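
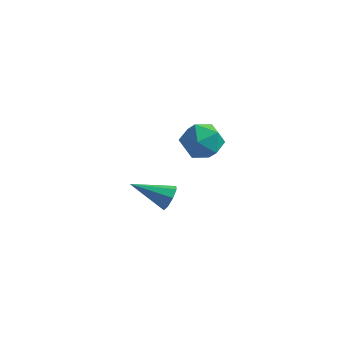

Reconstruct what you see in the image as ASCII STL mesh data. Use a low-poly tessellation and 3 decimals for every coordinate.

solid 
facet normal 0.860 0.298 -0.414
outer loop
vertex 0.648 3.229 -3.276
vertex 0.251 3.737 -3.734
vertex 0.584 3.772 -3.018
endloop
endfacet
facet normal 0.202 -0.401 0.894
outer loop
vertex 0.648 3.229 -3.276
vertex 0.584 3.772 -3.018
vertex -1.631 3.083 -2.826
endloop
endfacet
facet normal 0.860 0.298 -0.415
outer loop
vertex 0.584 3.772 -3.018
vertex 0.251 3.737 -3.734
vertex 0.325 4.295 -3.18
endloop
endfacet
facet normal -0.008 0.292 0.956
outer loop
vertex 0.584 3.772 -3.018
vertex 0.325 4.295 -3.18
vertex -1.631 3.083 -2.826
endloop
endfacet
facet normal 0.860 0.298 -0.415
outer loop
vertex 0.325 4.295 -3.18
vertex 0.251 3.737 -3.734
vertex 0.023 4.49 -3.666
endloop
endfacet
facet normal -0.373 0.758 0.536
outer loop
vertex 0.325 4.295 -3.18
vertex 0.023 4.49 -3.666
vertex -1.631 3.083 -2.826
endloop
endfacet
facet normal 0.860 0.298 -0.414
outer loop
vertex 0.023 4.49 -3.666
vertex 0.251 3.737 -3.734
vertex -0.145 4.244 -4.192
endloop
endfacet
facet normal -0.678 0.725 -0.122
outer loop
vertex 0.023 4.49 -3.666
vertex -0.145 4.244 -4.192
vertex -1.631 3.083 -2.826
endloop
endfacet
facet normal 0.860 0.298 -0.414
outer loop
vertex -0.145 4.244 -4.192
vertex 0.251 3.737 -3.734
vertex -0.081 3.701 -4.45
endloop
endfacet
facet normal -0.746 0.212 -0.631
outer loop
vertex -0.145 4.244 -4.192
vertex -0.081 3.701 -4.45
vertex -1.631 3.083 -2.826
endloop
endfacet
facet normal 0.860 0.298 -0.414
outer loop
vertex -0.081 3.701 -4.45
vertex 0.251 3.737 -3.734
vertex 0.178 3.178 -4.288
endloop
endfacet
facet normal -0.536 -0.480 -0.694
outer loop
vertex -0.081 3.701 -4.45
vertex 0.178 3.178 -4.288
vertex -1.631 3.083 -2.826
endloop
endfacet
facet normal 0.860 0.298 -0.414
outer loop
vertex 0.178 3.178 -4.288
vertex 0.251 3.737 -3.734
vertex 0.48 2.983 -3.802
endloop
endfacet
facet normal -0.171 -0.947 -0.273
outer loop
vertex 0.178 3.178 -4.288
vertex 0.48 2.983 -3.802
vertex -1.631 3.083 -2.826
endloop
endfacet
facet normal 0.860 0.299 -0.414
outer loop
vertex 0.48 2.983 -3.802
vertex 0.251 3.737 -3.734
vertex 0.648 3.229 -3.276
endloop
endfacet
facet normal 0.134 -0.913 0.384
outer loop
vertex 0.48 2.983 -3.802
vertex 0.648 3.229 -3.276
vertex -1.631 3.083 -2.826
endloop
endfacet
facet normal 0.197 0.360 0.912
outer loop
vertex 2.965 2.611 3.149
vertex 2.542 1.613 3.634
vertex 3.693 1.695 3.353
endloop
endfacet
facet normal 0.657 0.618 0.432
outer loop
vertex 2.965 2.611 3.149
vertex 3.693 1.695 3.353
vertex 3.781 2.309 2.34
endloop
endfacet
facet normal 0.282 0.957 -0.073
outer loop
vertex 2.965 2.611 3.149
vertex 3.781 2.309 2.34
vertex 2.684 2.606 1.995
endloop
endfacet
facet normal -0.409 0.907 0.096
outer loop
vertex 2.965 2.611 3.149
vertex 2.684 2.606 1.995
vertex 1.918 2.176 2.795
endloop
endfacet
facet normal -0.462 0.538 0.705
outer loop
vertex 2.965 2.611 3.149
vertex 1.918 2.176 2.795
vertex 2.542 1.613 3.634
endloop
endfacet
facet normal 0.990 0.066 0.126
outer loop
vertex 3.781 2.309 2.34
vertex 3.693 1.695 3.353
vertex 3.862 1.124 2.325
endloop
endfacet
facet normal 0.246 -0.352 0.903
outer loop
vertex 3.693 1.695 3.353
vertex 2.542 1.613 3.634
vertex 3.096 0.694 3.125
endloop
endfacet
facet normal -0.821 -0.063 0.568
outer loop
vertex 2.542 1.613 3.634
vertex 1.918 2.176 2.795
vertex 1.999 0.991 2.78
endloop
endfacet
facet normal -0.735 0.534 -0.417
outer loop
vertex 1.918 2.176 2.795
vertex 2.684 2.606 1.995
vertex 2.087 1.605 1.767
endloop
endfacet
facet normal 0.383 0.613 -0.690
outer loop
vertex 2.684 2.606 1.995
vertex 3.781 2.309 2.34
vertex 3.238 1.687 1.486
endloop
endfacet
facet normal 0.409 -0.907 -0.096
outer loop
vertex 2.815 0.689 1.971
vertex 3.862 1.124 2.325
vertex 3.096 0.694 3.125
endloop
endfacet
facet normal -0.282 -0.957 0.073
outer loop
vertex 2.815 0.689 1.971
vertex 3.096 0.694 3.125
vertex 1.999 0.991 2.78
endloop
endfacet
facet normal -0.657 -0.618 -0.432
outer loop
vertex 2.815 0.689 1.971
vertex 1.999 0.991 2.78
vertex 2.087 1.605 1.767
endloop
endfacet
facet normal -0.197 -0.360 -0.912
outer loop
vertex 2.815 0.689 1.971
vertex 2.087 1.605 1.767
vertex 3.238 1.687 1.486
endloop
endfacet
facet normal 0.462 -0.538 -0.705
outer loop
vertex 2.815 0.689 1.971
vertex 3.238 1.687 1.486
vertex 3.862 1.124 2.325
endloop
endfacet
facet normal 0.735 -0.534 0.417
outer loop
vertex 3.096 0.694 3.125
vertex 3.862 1.124 2.325
vertex 3.693 1.695 3.353
endloop
endfacet
facet normal -0.383 -0.613 0.690
outer loop
vertex 1.999 0.991 2.78
vertex 3.096 0.694 3.125
vertex 2.542 1.613 3.634
endloop
endfacet
facet normal -0.990 -0.066 -0.126
outer loop
vertex 2.087 1.605 1.767
vertex 1.999 0.991 2.78
vertex 1.918 2.176 2.795
endloop
endfacet
facet normal -0.246 0.352 -0.903
outer loop
vertex 3.238 1.687 1.486
vertex 2.087 1.605 1.767
vertex 2.684 2.606 1.995
endloop
endfacet
facet normal 0.821 0.063 -0.568
outer loop
vertex 3.862 1.124 2.325
vertex 3.238 1.687 1.486
vertex 3.781 2.309 2.34
endloop
endfacet

endsolid


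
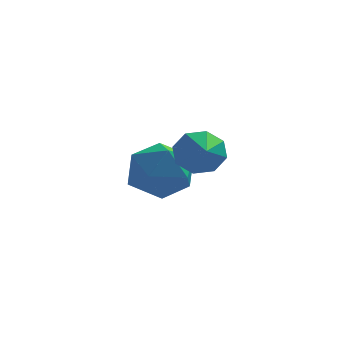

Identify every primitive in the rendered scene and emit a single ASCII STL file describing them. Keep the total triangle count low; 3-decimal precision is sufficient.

solid 
facet normal -0.181 0.913 -0.366
outer loop
vertex -0.111 -1.291 3.171
vertex -0.458 -1.147 3.702
vertex 0.167 -1.091 3.532
endloop
endfacet
facet normal 0.811 -0.449 -0.375
outer loop
vertex -0.111 -1.291 3.171
vertex 0.167 -1.091 3.532
vertex -0.222 -2.333 4.178
endloop
endfacet
facet normal -0.182 0.912 -0.368
outer loop
vertex 0.167 -1.091 3.532
vertex -0.458 -1.147 3.702
vertex 0.079 -0.923 3.992
endloop
endfacet
facet normal 0.954 -0.171 0.245
outer loop
vertex 0.167 -1.091 3.532
vertex 0.079 -0.923 3.992
vertex -0.222 -2.333 4.178
endloop
endfacet
facet normal -0.182 0.912 -0.367
outer loop
vertex 0.079 -0.923 3.992
vertex -0.458 -1.147 3.702
vertex -0.324 -0.887 4.282
endloop
endfacet
facet normal 0.583 -0.017 0.812
outer loop
vertex 0.079 -0.923 3.992
vertex -0.324 -0.887 4.282
vertex -0.222 -2.333 4.178
endloop
endfacet
facet normal -0.182 0.912 -0.367
outer loop
vertex -0.324 -0.887 4.282
vertex -0.458 -1.147 3.702
vertex -0.805 -1.003 4.232
endloop
endfacet
facet normal -0.085 -0.077 0.993
outer loop
vertex -0.324 -0.887 4.282
vertex -0.805 -1.003 4.232
vertex -0.222 -2.333 4.178
endloop
endfacet
facet normal -0.181 0.913 -0.366
outer loop
vertex -0.805 -1.003 4.232
vertex -0.458 -1.147 3.702
vertex -1.083 -1.203 3.871
endloop
endfacet
facet normal -0.659 -0.316 0.683
outer loop
vertex -0.805 -1.003 4.232
vertex -1.083 -1.203 3.871
vertex -0.222 -2.333 4.178
endloop
endfacet
facet normal -0.181 0.912 -0.368
outer loop
vertex -1.083 -1.203 3.871
vertex -0.458 -1.147 3.702
vertex -0.995 -1.371 3.411
endloop
endfacet
facet normal -0.802 -0.594 0.063
outer loop
vertex -1.083 -1.203 3.871
vertex -0.995 -1.371 3.411
vertex -0.222 -2.333 4.178
endloop
endfacet
facet normal -0.182 0.912 -0.366
outer loop
vertex -0.995 -1.371 3.411
vertex -0.458 -1.147 3.702
vertex -0.592 -1.407 3.121
endloop
endfacet
facet normal -0.430 -0.748 -0.505
outer loop
vertex -0.995 -1.371 3.411
vertex -0.592 -1.407 3.121
vertex -0.222 -2.333 4.178
endloop
endfacet
facet normal -0.182 0.912 -0.366
outer loop
vertex -0.592 -1.407 3.121
vertex -0.458 -1.147 3.702
vertex -0.111 -1.291 3.171
endloop
endfacet
facet normal 0.237 -0.688 -0.686
outer loop
vertex -0.592 -1.407 3.121
vertex -0.111 -1.291 3.171
vertex -0.222 -2.333 4.178
endloop
endfacet
facet normal 0.417 0.794 0.442
outer loop
vertex -1.329 1.615 2.225
vertex -1.621 1.294 3.078
vertex -0.766 1.035 2.736
endloop
endfacet
facet normal 0.772 0.617 -0.151
outer loop
vertex -1.329 1.615 2.225
vertex -0.766 1.035 2.736
vertex -0.85 0.909 1.791
endloop
endfacet
facet normal 0.314 0.643 -0.699
outer loop
vertex -1.329 1.615 2.225
vertex -0.85 0.909 1.791
vertex -1.758 1.09 1.549
endloop
endfacet
facet normal -0.323 0.836 -0.444
outer loop
vertex -1.329 1.615 2.225
vertex -1.758 1.09 1.549
vertex -2.234 1.328 2.344
endloop
endfacet
facet normal -0.261 0.930 0.261
outer loop
vertex -1.329 1.615 2.225
vertex -2.234 1.328 2.344
vertex -1.621 1.294 3.078
endloop
endfacet
facet normal 0.995 -0.057 -0.081
outer loop
vertex -0.85 0.909 1.791
vertex -0.766 1.035 2.736
vertex -0.846 0.152 2.376
endloop
endfacet
facet normal 0.421 0.229 0.878
outer loop
vertex -0.766 1.035 2.736
vertex -1.621 1.294 3.078
vertex -1.322 0.39 3.171
endloop
endfacet
facet normal -0.676 0.449 0.585
outer loop
vertex -1.621 1.294 3.078
vertex -2.234 1.328 2.344
vertex -2.23 0.571 2.929
endloop
endfacet
facet normal -0.778 0.296 -0.554
outer loop
vertex -2.234 1.328 2.344
vertex -1.758 1.09 1.549
vertex -2.314 0.445 1.984
endloop
endfacet
facet normal 0.255 -0.015 -0.967
outer loop
vertex -1.758 1.09 1.549
vertex -0.85 0.909 1.791
vertex -1.459 0.186 1.642
endloop
endfacet
facet normal 0.323 -0.836 0.444
outer loop
vertex -1.751 -0.135 2.495
vertex -0.846 0.152 2.376
vertex -1.322 0.39 3.171
endloop
endfacet
facet normal -0.314 -0.643 0.699
outer loop
vertex -1.751 -0.135 2.495
vertex -1.322 0.39 3.171
vertex -2.23 0.571 2.929
endloop
endfacet
facet normal -0.772 -0.617 0.151
outer loop
vertex -1.751 -0.135 2.495
vertex -2.23 0.571 2.929
vertex -2.314 0.445 1.984
endloop
endfacet
facet normal -0.417 -0.794 -0.442
outer loop
vertex -1.751 -0.135 2.495
vertex -2.314 0.445 1.984
vertex -1.459 0.186 1.642
endloop
endfacet
facet normal 0.261 -0.930 -0.261
outer loop
vertex -1.751 -0.135 2.495
vertex -1.459 0.186 1.642
vertex -0.846 0.152 2.376
endloop
endfacet
facet normal 0.778 -0.296 0.554
outer loop
vertex -1.322 0.39 3.171
vertex -0.846 0.152 2.376
vertex -0.766 1.035 2.736
endloop
endfacet
facet normal -0.255 0.015 0.967
outer loop
vertex -2.23 0.571 2.929
vertex -1.322 0.39 3.171
vertex -1.621 1.294 3.078
endloop
endfacet
facet normal -0.995 0.057 0.081
outer loop
vertex -2.314 0.445 1.984
vertex -2.23 0.571 2.929
vertex -2.234 1.328 2.344
endloop
endfacet
facet normal -0.421 -0.229 -0.878
outer loop
vertex -1.459 0.186 1.642
vertex -2.314 0.445 1.984
vertex -1.758 1.09 1.549
endloop
endfacet
facet normal 0.676 -0.449 -0.585
outer loop
vertex -0.846 0.152 2.376
vertex -1.459 0.186 1.642
vertex -0.85 0.909 1.791
endloop
endfacet

endsolid


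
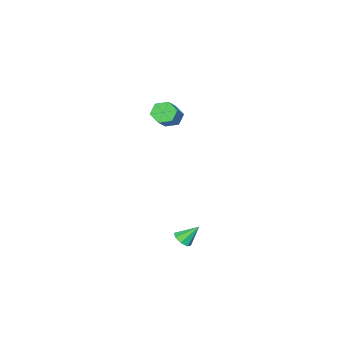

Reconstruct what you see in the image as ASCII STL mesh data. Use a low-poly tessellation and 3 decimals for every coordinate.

solid 
facet normal -0.765 -0.285 -0.578
outer loop
vertex -4.079 -2.983 -0.695
vertex -4.565 -2.966 -0.06
vertex -4.47 -2.311 -0.509
endloop
endfacet
facet normal 0.420 0.461 -0.782
outer loop
vertex -4.079 -2.983 -0.695
vertex -4.47 -2.311 -0.509
vertex -2.649 -2.452 0.385
endloop
endfacet
facet normal 0.420 0.460 -0.783
outer loop
vertex -2.649 -2.452 0.385
vertex -4.47 -2.311 -0.509
vertex -3.039 -1.779 0.571
endloop
endfacet
facet normal 0.765 0.284 0.578
outer loop
vertex -2.649 -2.452 0.385
vertex -3.039 -1.779 0.571
vertex -3.135 -2.434 1.02
endloop
endfacet
facet normal -0.765 -0.285 -0.577
outer loop
vertex -4.47 -2.311 -0.509
vertex -4.565 -2.966 -0.06
vertex -4.956 -2.293 0.126
endloop
endfacet
facet normal -0.213 0.958 -0.190
outer loop
vertex -4.47 -2.311 -0.509
vertex -4.956 -2.293 0.126
vertex -3.039 -1.779 0.571
endloop
endfacet
facet normal -0.213 0.958 -0.190
outer loop
vertex -3.039 -1.779 0.571
vertex -4.956 -2.293 0.126
vertex -3.526 -1.761 1.206
endloop
endfacet
facet normal 0.765 0.284 0.578
outer loop
vertex -3.039 -1.779 0.571
vertex -3.526 -1.761 1.206
vertex -3.135 -2.434 1.02
endloop
endfacet
facet normal -0.765 -0.285 -0.577
outer loop
vertex -4.956 -2.293 0.126
vertex -4.565 -2.966 -0.06
vertex -5.051 -2.948 0.575
endloop
endfacet
facet normal -0.633 0.498 0.593
outer loop
vertex -4.956 -2.293 0.126
vertex -5.051 -2.948 0.575
vertex -3.526 -1.761 1.206
endloop
endfacet
facet normal -0.633 0.498 0.593
outer loop
vertex -3.526 -1.761 1.206
vertex -5.051 -2.948 0.575
vertex -3.621 -2.417 1.655
endloop
endfacet
facet normal 0.765 0.285 0.578
outer loop
vertex -3.526 -1.761 1.206
vertex -3.621 -2.417 1.655
vertex -3.135 -2.434 1.02
endloop
endfacet
facet normal -0.765 -0.284 -0.578
outer loop
vertex -5.051 -2.948 0.575
vertex -4.565 -2.966 -0.06
vertex -4.661 -3.621 0.389
endloop
endfacet
facet normal -0.420 -0.460 0.782
outer loop
vertex -5.051 -2.948 0.575
vertex -4.661 -3.621 0.389
vertex -3.621 -2.417 1.655
endloop
endfacet
facet normal -0.419 -0.461 0.782
outer loop
vertex -3.621 -2.417 1.655
vertex -4.661 -3.621 0.389
vertex -3.23 -3.089 1.469
endloop
endfacet
facet normal 0.765 0.285 0.578
outer loop
vertex -3.621 -2.417 1.655
vertex -3.23 -3.089 1.469
vertex -3.135 -2.434 1.02
endloop
endfacet
facet normal -0.765 -0.284 -0.578
outer loop
vertex -4.661 -3.621 0.389
vertex -4.565 -2.966 -0.06
vertex -4.174 -3.639 -0.246
endloop
endfacet
facet normal 0.213 -0.958 0.190
outer loop
vertex -4.661 -3.621 0.389
vertex -4.174 -3.639 -0.246
vertex -3.23 -3.089 1.469
endloop
endfacet
facet normal 0.213 -0.958 0.190
outer loop
vertex -3.23 -3.089 1.469
vertex -4.174 -3.639 -0.246
vertex -2.744 -3.107 0.834
endloop
endfacet
facet normal 0.765 0.285 0.577
outer loop
vertex -3.23 -3.089 1.469
vertex -2.744 -3.107 0.834
vertex -3.135 -2.434 1.02
endloop
endfacet
facet normal -0.765 -0.285 -0.578
outer loop
vertex -4.174 -3.639 -0.246
vertex -4.565 -2.966 -0.06
vertex -4.079 -2.983 -0.695
endloop
endfacet
facet normal 0.633 -0.498 -0.593
outer loop
vertex -4.174 -3.639 -0.246
vertex -4.079 -2.983 -0.695
vertex -2.744 -3.107 0.834
endloop
endfacet
facet normal 0.633 -0.498 -0.593
outer loop
vertex -2.744 -3.107 0.834
vertex -4.079 -2.983 -0.695
vertex -2.649 -2.452 0.385
endloop
endfacet
facet normal 0.765 0.285 0.577
outer loop
vertex -2.744 -3.107 0.834
vertex -2.649 -2.452 0.385
vertex -3.135 -2.434 1.02
endloop
endfacet
facet normal 0.401 -0.545 -0.736
outer loop
vertex 4.091 3.443 -3.519
vertex 3.607 3.562 -3.871
vertex 4.147 3.83 -3.775
endloop
endfacet
facet normal 0.669 0.340 0.661
outer loop
vertex 4.091 3.443 -3.519
vertex 4.147 3.83 -3.775
vertex 3.093 4.258 -2.929
endloop
endfacet
facet normal 0.401 -0.545 -0.736
outer loop
vertex 4.147 3.83 -3.775
vertex 3.607 3.562 -3.871
vertex 3.886 4.059 -4.087
endloop
endfacet
facet normal 0.501 0.842 0.199
outer loop
vertex 4.147 3.83 -3.775
vertex 3.886 4.059 -4.087
vertex 3.093 4.258 -2.929
endloop
endfacet
facet normal 0.402 -0.545 -0.735
outer loop
vertex 3.886 4.059 -4.087
vertex 3.607 3.562 -3.871
vertex 3.462 3.997 -4.273
endloop
endfacet
facet normal -0.053 0.977 -0.204
outer loop
vertex 3.886 4.059 -4.087
vertex 3.462 3.997 -4.273
vertex 3.093 4.258 -2.929
endloop
endfacet
facet normal 0.402 -0.546 -0.735
outer loop
vertex 3.462 3.997 -4.273
vertex 3.607 3.562 -3.871
vertex 3.123 3.68 -4.223
endloop
endfacet
facet normal -0.673 0.670 -0.315
outer loop
vertex 3.462 3.997 -4.273
vertex 3.123 3.68 -4.223
vertex 3.093 4.258 -2.929
endloop
endfacet
facet normal 0.403 -0.544 -0.736
outer loop
vertex 3.123 3.68 -4.223
vertex 3.607 3.562 -3.871
vertex 3.068 3.293 -3.967
endloop
endfacet
facet normal -0.993 0.097 -0.066
outer loop
vertex 3.123 3.68 -4.223
vertex 3.068 3.293 -3.967
vertex 3.093 4.258 -2.929
endloop
endfacet
facet normal 0.403 -0.544 -0.736
outer loop
vertex 3.068 3.293 -3.967
vertex 3.607 3.562 -3.871
vertex 3.329 3.064 -3.655
endloop
endfacet
facet normal -0.826 -0.403 0.395
outer loop
vertex 3.068 3.293 -3.967
vertex 3.329 3.064 -3.655
vertex 3.093 4.258 -2.929
endloop
endfacet
facet normal 0.402 -0.544 -0.737
outer loop
vertex 3.329 3.064 -3.655
vertex 3.607 3.562 -3.871
vertex 3.752 3.126 -3.47
endloop
endfacet
facet normal -0.270 -0.539 0.798
outer loop
vertex 3.329 3.064 -3.655
vertex 3.752 3.126 -3.47
vertex 3.093 4.258 -2.929
endloop
endfacet
facet normal 0.402 -0.544 -0.737
outer loop
vertex 3.752 3.126 -3.47
vertex 3.607 3.562 -3.871
vertex 4.091 3.443 -3.519
endloop
endfacet
facet normal 0.348 -0.232 0.908
outer loop
vertex 3.752 3.126 -3.47
vertex 4.091 3.443 -3.519
vertex 3.093 4.258 -2.929
endloop
endfacet

endsolid


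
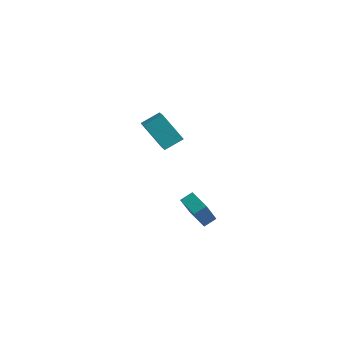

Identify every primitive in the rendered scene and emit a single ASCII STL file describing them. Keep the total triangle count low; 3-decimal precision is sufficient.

solid 
facet normal -0.923 0.249 0.294
outer loop
vertex 3.23 -3.123 -3.034
vertex 3.527 -2.476 -2.649
vertex 2.983 -1.964 -4.792
endloop
endfacet
facet normal -0.367 -0.800 -0.476
outer loop
vertex 4.173 -2.284 -5.171
vertex 3.23 -3.123 -3.034
vertex 2.983 -1.964 -4.792
endloop
endfacet
facet normal -0.923 0.249 0.294
outer loop
vertex 2.983 -1.964 -4.792
vertex 3.527 -2.476 -2.649
vertex 3.28 -1.316 -4.407
endloop
endfacet
facet normal -0.117 0.546 -0.829
outer loop
vertex 3.28 -1.316 -4.407
vertex 4.173 -2.284 -5.171
vertex 2.983 -1.964 -4.792
endloop
endfacet
facet normal 0.117 -0.547 0.829
outer loop
vertex 3.23 -3.123 -3.034
vertex 4.717 -2.796 -3.028
vertex 3.527 -2.476 -2.649
endloop
endfacet
facet normal -0.367 -0.799 -0.476
outer loop
vertex 4.42 -3.444 -3.413
vertex 3.23 -3.123 -3.034
vertex 4.173 -2.284 -5.171
endloop
endfacet
facet normal 0.117 -0.546 0.829
outer loop
vertex 4.42 -3.444 -3.413
vertex 4.717 -2.796 -3.028
vertex 3.23 -3.123 -3.034
endloop
endfacet
facet normal 0.367 0.799 0.476
outer loop
vertex 3.527 -2.476 -2.649
vertex 4.717 -2.796 -3.028
vertex 3.28 -1.316 -4.407
endloop
endfacet
facet normal -0.117 0.547 -0.829
outer loop
vertex 4.47 -1.637 -4.786
vertex 4.173 -2.284 -5.171
vertex 3.28 -1.316 -4.407
endloop
endfacet
facet normal 0.367 0.799 0.475
outer loop
vertex 3.28 -1.316 -4.407
vertex 4.717 -2.796 -3.028
vertex 4.47 -1.637 -4.786
endloop
endfacet
facet normal 0.923 -0.249 -0.294
outer loop
vertex 4.47 -1.637 -4.786
vertex 4.42 -3.444 -3.413
vertex 4.173 -2.284 -5.171
endloop
endfacet
facet normal 0.923 -0.249 -0.294
outer loop
vertex 4.717 -2.796 -3.028
vertex 4.42 -3.444 -3.413
vertex 4.47 -1.637 -4.786
endloop
endfacet
facet normal -0.603 -0.146 0.784
outer loop
vertex -3.642 2.106 -2.656
vertex -3.1 3.131 -2.048
vertex -4.446 2.819 -3.142
endloop
endfacet
facet normal -0.414 -0.783 -0.464
outer loop
vertex -3.16 3.129 -4.812
vertex -3.642 2.106 -2.656
vertex -4.446 2.819 -3.142
endloop
endfacet
facet normal -0.604 -0.144 0.784
outer loop
vertex -4.446 2.819 -3.142
vertex -3.1 3.131 -2.048
vertex -3.903 3.845 -2.535
endloop
endfacet
facet normal -0.681 0.605 -0.412
outer loop
vertex -3.903 3.845 -2.535
vertex -3.16 3.129 -4.812
vertex -4.446 2.819 -3.142
endloop
endfacet
facet normal 0.681 -0.605 0.412
outer loop
vertex -3.642 2.106 -2.656
vertex -1.814 3.441 -3.718
vertex -3.1 3.131 -2.048
endloop
endfacet
facet normal -0.415 -0.783 -0.464
outer loop
vertex -2.357 2.415 -4.325
vertex -3.642 2.106 -2.656
vertex -3.16 3.129 -4.812
endloop
endfacet
facet normal 0.681 -0.605 0.413
outer loop
vertex -2.357 2.415 -4.325
vertex -1.814 3.441 -3.718
vertex -3.642 2.106 -2.656
endloop
endfacet
facet normal 0.414 0.783 0.464
outer loop
vertex -3.1 3.131 -2.048
vertex -1.814 3.441 -3.718
vertex -3.903 3.845 -2.535
endloop
endfacet
facet normal -0.681 0.605 -0.412
outer loop
vertex -2.618 4.154 -4.204
vertex -3.16 3.129 -4.812
vertex -3.903 3.845 -2.535
endloop
endfacet
facet normal 0.414 0.783 0.464
outer loop
vertex -3.903 3.845 -2.535
vertex -1.814 3.441 -3.718
vertex -2.618 4.154 -4.204
endloop
endfacet
facet normal 0.604 0.145 -0.783
outer loop
vertex -2.618 4.154 -4.204
vertex -2.357 2.415 -4.325
vertex -3.16 3.129 -4.812
endloop
endfacet
facet normal 0.603 0.145 -0.785
outer loop
vertex -1.814 3.441 -3.718
vertex -2.357 2.415 -4.325
vertex -2.618 4.154 -4.204
endloop
endfacet

endsolid


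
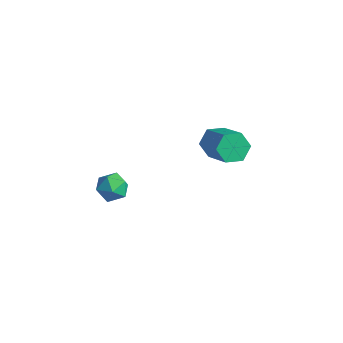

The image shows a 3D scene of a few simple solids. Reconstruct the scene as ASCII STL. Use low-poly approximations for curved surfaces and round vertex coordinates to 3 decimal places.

solid 
facet normal -0.789 0.261 -0.556
outer loop
vertex 1.987 2.575 -3.77
vertex 1.514 2.477 -3.145
vertex 1.844 3.181 -3.283
endloop
endfacet
facet normal 0.587 0.587 -0.558
outer loop
vertex 1.987 2.575 -3.77
vertex 1.844 3.181 -3.283
vertex 3.479 2.082 -2.72
endloop
endfacet
facet normal 0.587 0.587 -0.558
outer loop
vertex 3.479 2.082 -2.72
vertex 1.844 3.181 -3.283
vertex 3.336 2.688 -2.233
endloop
endfacet
facet normal 0.789 -0.261 0.556
outer loop
vertex 3.479 2.082 -2.72
vertex 3.336 2.688 -2.233
vertex 3.006 1.983 -2.095
endloop
endfacet
facet normal -0.789 0.261 -0.556
outer loop
vertex 1.844 3.181 -3.283
vertex 1.514 2.477 -3.145
vertex 1.371 3.082 -2.658
endloop
endfacet
facet normal 0.137 0.957 0.255
outer loop
vertex 1.844 3.181 -3.283
vertex 1.371 3.082 -2.658
vertex 3.336 2.688 -2.233
endloop
endfacet
facet normal 0.137 0.957 0.255
outer loop
vertex 3.336 2.688 -2.233
vertex 1.371 3.082 -2.658
vertex 2.863 2.589 -1.608
endloop
endfacet
facet normal 0.789 -0.261 0.556
outer loop
vertex 3.336 2.688 -2.233
vertex 2.863 2.589 -1.608
vertex 3.006 1.983 -2.095
endloop
endfacet
facet normal -0.789 0.261 -0.556
outer loop
vertex 1.371 3.082 -2.658
vertex 1.514 2.477 -3.145
vertex 1.041 2.378 -2.52
endloop
endfacet
facet normal -0.450 0.370 0.813
outer loop
vertex 1.371 3.082 -2.658
vertex 1.041 2.378 -2.52
vertex 2.863 2.589 -1.608
endloop
endfacet
facet normal -0.450 0.370 0.813
outer loop
vertex 2.863 2.589 -1.608
vertex 1.041 2.378 -2.52
vertex 2.533 1.885 -1.47
endloop
endfacet
facet normal 0.789 -0.261 0.556
outer loop
vertex 2.863 2.589 -1.608
vertex 2.533 1.885 -1.47
vertex 3.006 1.983 -2.095
endloop
endfacet
facet normal -0.789 0.261 -0.556
outer loop
vertex 1.041 2.378 -2.52
vertex 1.514 2.477 -3.145
vertex 1.184 1.772 -3.007
endloop
endfacet
facet normal -0.587 -0.587 0.558
outer loop
vertex 1.041 2.378 -2.52
vertex 1.184 1.772 -3.007
vertex 2.533 1.885 -1.47
endloop
endfacet
facet normal -0.587 -0.587 0.558
outer loop
vertex 2.533 1.885 -1.47
vertex 1.184 1.772 -3.007
vertex 2.676 1.279 -1.957
endloop
endfacet
facet normal 0.789 -0.261 0.556
outer loop
vertex 2.533 1.885 -1.47
vertex 2.676 1.279 -1.957
vertex 3.006 1.983 -2.095
endloop
endfacet
facet normal -0.789 0.261 -0.556
outer loop
vertex 1.184 1.772 -3.007
vertex 1.514 2.477 -3.145
vertex 1.657 1.871 -3.632
endloop
endfacet
facet normal -0.137 -0.957 -0.255
outer loop
vertex 1.184 1.772 -3.007
vertex 1.657 1.871 -3.632
vertex 2.676 1.279 -1.957
endloop
endfacet
facet normal -0.137 -0.957 -0.255
outer loop
vertex 2.676 1.279 -1.957
vertex 1.657 1.871 -3.632
vertex 3.149 1.378 -2.582
endloop
endfacet
facet normal 0.789 -0.261 0.556
outer loop
vertex 2.676 1.279 -1.957
vertex 3.149 1.378 -2.582
vertex 3.006 1.983 -2.095
endloop
endfacet
facet normal -0.789 0.261 -0.556
outer loop
vertex 1.657 1.871 -3.632
vertex 1.514 2.477 -3.145
vertex 1.987 2.575 -3.77
endloop
endfacet
facet normal 0.450 -0.370 -0.813
outer loop
vertex 1.657 1.871 -3.632
vertex 1.987 2.575 -3.77
vertex 3.149 1.378 -2.582
endloop
endfacet
facet normal 0.450 -0.370 -0.813
outer loop
vertex 3.149 1.378 -2.582
vertex 1.987 2.575 -3.77
vertex 3.479 2.082 -2.72
endloop
endfacet
facet normal 0.789 -0.261 0.556
outer loop
vertex 3.149 1.378 -2.582
vertex 3.479 2.082 -2.72
vertex 3.006 1.983 -2.095
endloop
endfacet
facet normal 0.194 0.895 0.402
outer loop
vertex 1.26 -2.392 -2.818
vertex 0.747 -2.529 -2.265
vertex 1.48 -2.732 -2.167
endloop
endfacet
facet normal 0.770 0.634 0.071
outer loop
vertex 1.26 -2.392 -2.818
vertex 1.48 -2.732 -2.167
vertex 1.749 -2.983 -2.84
endloop
endfacet
facet normal 0.599 0.518 -0.610
outer loop
vertex 1.26 -2.392 -2.818
vertex 1.749 -2.983 -2.84
vertex 1.182 -2.934 -3.355
endloop
endfacet
facet normal -0.084 0.707 -0.702
outer loop
vertex 1.26 -2.392 -2.818
vertex 1.182 -2.934 -3.355
vertex 0.562 -2.654 -2.999
endloop
endfacet
facet normal -0.333 0.940 -0.076
outer loop
vertex 1.26 -2.392 -2.818
vertex 0.562 -2.654 -2.999
vertex 0.747 -2.529 -2.265
endloop
endfacet
facet normal 0.929 0.006 0.369
outer loop
vertex 1.749 -2.983 -2.84
vertex 1.48 -2.732 -2.167
vertex 1.538 -3.486 -2.301
endloop
endfacet
facet normal -0.003 0.427 0.904
outer loop
vertex 1.48 -2.732 -2.167
vertex 0.747 -2.529 -2.265
vertex 0.918 -3.206 -1.945
endloop
endfacet
facet normal -0.856 0.499 0.131
outer loop
vertex 0.747 -2.529 -2.265
vertex 0.562 -2.654 -2.999
vertex 0.351 -3.157 -2.46
endloop
endfacet
facet normal -0.452 0.122 -0.884
outer loop
vertex 0.562 -2.654 -2.999
vertex 1.182 -2.934 -3.355
vertex 0.62 -3.408 -3.133
endloop
endfacet
facet normal 0.652 -0.183 -0.736
outer loop
vertex 1.182 -2.934 -3.355
vertex 1.749 -2.983 -2.84
vertex 1.353 -3.611 -3.035
endloop
endfacet
facet normal 0.084 -0.707 0.702
outer loop
vertex 0.84 -3.748 -2.482
vertex 1.538 -3.486 -2.301
vertex 0.918 -3.206 -1.945
endloop
endfacet
facet normal -0.599 -0.518 0.610
outer loop
vertex 0.84 -3.748 -2.482
vertex 0.918 -3.206 -1.945
vertex 0.351 -3.157 -2.46
endloop
endfacet
facet normal -0.770 -0.634 -0.071
outer loop
vertex 0.84 -3.748 -2.482
vertex 0.351 -3.157 -2.46
vertex 0.62 -3.408 -3.133
endloop
endfacet
facet normal -0.194 -0.895 -0.402
outer loop
vertex 0.84 -3.748 -2.482
vertex 0.62 -3.408 -3.133
vertex 1.353 -3.611 -3.035
endloop
endfacet
facet normal 0.333 -0.940 0.076
outer loop
vertex 0.84 -3.748 -2.482
vertex 1.353 -3.611 -3.035
vertex 1.538 -3.486 -2.301
endloop
endfacet
facet normal 0.452 -0.122 0.884
outer loop
vertex 0.918 -3.206 -1.945
vertex 1.538 -3.486 -2.301
vertex 1.48 -2.732 -2.167
endloop
endfacet
facet normal -0.652 0.183 0.736
outer loop
vertex 0.351 -3.157 -2.46
vertex 0.918 -3.206 -1.945
vertex 0.747 -2.529 -2.265
endloop
endfacet
facet normal -0.929 -0.006 -0.369
outer loop
vertex 0.62 -3.408 -3.133
vertex 0.351 -3.157 -2.46
vertex 0.562 -2.654 -2.999
endloop
endfacet
facet normal 0.003 -0.427 -0.904
outer loop
vertex 1.353 -3.611 -3.035
vertex 0.62 -3.408 -3.133
vertex 1.182 -2.934 -3.355
endloop
endfacet
facet normal 0.856 -0.499 -0.131
outer loop
vertex 1.538 -3.486 -2.301
vertex 1.353 -3.611 -3.035
vertex 1.749 -2.983 -2.84
endloop
endfacet

endsolid


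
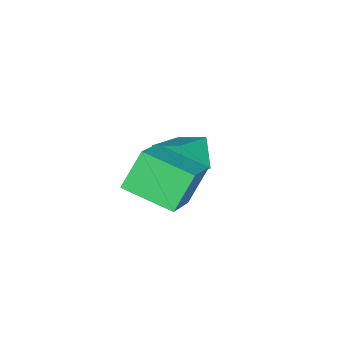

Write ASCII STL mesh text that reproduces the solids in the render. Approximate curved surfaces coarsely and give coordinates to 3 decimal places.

solid 
facet normal -0.548 0.261 0.795
outer loop
vertex 1.352 2.399 0.531
vertex 1.507 4.046 0.097
vertex -0.203 2.274 -0.5
endloop
endfacet
facet normal -0.091 -0.963 0.254
outer loop
vertex 0.553 1.914 -1.597
vertex 1.352 2.399 0.531
vertex -0.203 2.274 -0.5
endloop
endfacet
facet normal -0.548 0.261 0.795
outer loop
vertex -0.203 2.274 -0.5
vertex 1.507 4.046 0.097
vertex -0.048 3.921 -0.933
endloop
endfacet
facet normal -0.832 -0.067 -0.551
outer loop
vertex -0.048 3.921 -0.933
vertex 0.553 1.914 -1.597
vertex -0.203 2.274 -0.5
endloop
endfacet
facet normal 0.832 0.067 0.551
outer loop
vertex 1.352 2.399 0.531
vertex 2.263 3.686 -1.0
vertex 1.507 4.046 0.097
endloop
endfacet
facet normal -0.090 -0.963 0.253
outer loop
vertex 2.108 2.039 -0.567
vertex 1.352 2.399 0.531
vertex 0.553 1.914 -1.597
endloop
endfacet
facet normal 0.832 0.067 0.551
outer loop
vertex 2.108 2.039 -0.567
vertex 2.263 3.686 -1.0
vertex 1.352 2.399 0.531
endloop
endfacet
facet normal 0.091 0.963 -0.254
outer loop
vertex 1.507 4.046 0.097
vertex 2.263 3.686 -1.0
vertex -0.048 3.921 -0.933
endloop
endfacet
facet normal -0.832 -0.067 -0.551
outer loop
vertex 0.708 3.561 -2.031
vertex 0.553 1.914 -1.597
vertex -0.048 3.921 -0.933
endloop
endfacet
facet normal 0.091 0.963 -0.253
outer loop
vertex -0.048 3.921 -0.933
vertex 2.263 3.686 -1.0
vertex 0.708 3.561 -2.031
endloop
endfacet
facet normal 0.548 -0.261 -0.795
outer loop
vertex 0.708 3.561 -2.031
vertex 2.108 2.039 -0.567
vertex 0.553 1.914 -1.597
endloop
endfacet
facet normal 0.548 -0.261 -0.795
outer loop
vertex 2.263 3.686 -1.0
vertex 2.108 2.039 -0.567
vertex 0.708 3.561 -2.031
endloop
endfacet
facet normal -0.882 0.242 -0.404
outer loop
vertex -2.628 2.048 -2.3
vertex -2.538 2.986 -1.935
vertex -2.096 2.374 -3.267
endloop
endfacet
facet normal -0.089 -0.928 -0.362
outer loop
vertex -0.782 2.014 -2.665
vertex -2.628 2.048 -2.3
vertex -2.096 2.374 -3.267
endloop
endfacet
facet normal -0.883 0.241 -0.404
outer loop
vertex -2.096 2.374 -3.267
vertex -2.538 2.986 -1.935
vertex -2.007 3.311 -2.902
endloop
endfacet
facet normal 0.463 0.283 -0.840
outer loop
vertex -2.007 3.311 -2.902
vertex -0.782 2.014 -2.665
vertex -2.096 2.374 -3.267
endloop
endfacet
facet normal -0.462 -0.283 0.840
outer loop
vertex -2.628 2.048 -2.3
vertex -1.224 2.626 -1.333
vertex -2.538 2.986 -1.935
endloop
endfacet
facet normal -0.088 -0.929 -0.361
outer loop
vertex -1.313 1.689 -1.698
vertex -2.628 2.048 -2.3
vertex -0.782 2.014 -2.665
endloop
endfacet
facet normal -0.462 -0.283 0.840
outer loop
vertex -1.313 1.689 -1.698
vertex -1.224 2.626 -1.333
vertex -2.628 2.048 -2.3
endloop
endfacet
facet normal 0.089 0.928 0.361
outer loop
vertex -2.538 2.986 -1.935
vertex -1.224 2.626 -1.333
vertex -2.007 3.311 -2.902
endloop
endfacet
facet normal 0.462 0.283 -0.841
outer loop
vertex -0.692 2.952 -2.3
vertex -0.782 2.014 -2.665
vertex -2.007 3.311 -2.902
endloop
endfacet
facet normal 0.088 0.928 0.361
outer loop
vertex -2.007 3.311 -2.902
vertex -1.224 2.626 -1.333
vertex -0.692 2.952 -2.3
endloop
endfacet
facet normal 0.883 -0.242 0.403
outer loop
vertex -0.692 2.952 -2.3
vertex -1.313 1.689 -1.698
vertex -0.782 2.014 -2.665
endloop
endfacet
facet normal 0.882 -0.241 0.404
outer loop
vertex -1.224 2.626 -1.333
vertex -1.313 1.689 -1.698
vertex -0.692 2.952 -2.3
endloop
endfacet

endsolid


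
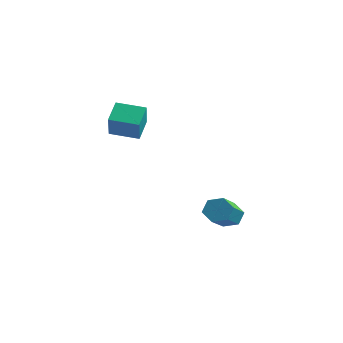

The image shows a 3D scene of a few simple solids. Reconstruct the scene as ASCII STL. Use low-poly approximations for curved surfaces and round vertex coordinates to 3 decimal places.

solid 
facet normal -0.434 0.438 -0.787
outer loop
vertex -4.361 -1.578 0.636
vertex -3.499 -1.021 0.471
vertex -4.041 -2.235 0.094
endloop
endfacet
facet normal -0.829 -0.535 0.159
outer loop
vertex -3.581 -2.699 0.929
vertex -4.361 -1.578 0.636
vertex -4.041 -2.235 0.094
endloop
endfacet
facet normal -0.433 0.438 -0.788
outer loop
vertex -4.041 -2.235 0.094
vertex -3.499 -1.021 0.471
vertex -3.178 -1.678 -0.071
endloop
endfacet
facet normal 0.352 -0.722 -0.595
outer loop
vertex -3.178 -1.678 -0.071
vertex -3.581 -2.699 0.929
vertex -4.041 -2.235 0.094
endloop
endfacet
facet normal -0.353 0.722 0.595
outer loop
vertex -4.361 -1.578 0.636
vertex -3.039 -1.485 1.306
vertex -3.499 -1.021 0.471
endloop
endfacet
facet normal -0.829 -0.536 0.158
outer loop
vertex -3.902 -2.042 1.471
vertex -4.361 -1.578 0.636
vertex -3.581 -2.699 0.929
endloop
endfacet
facet normal -0.352 0.722 0.595
outer loop
vertex -3.902 -2.042 1.471
vertex -3.039 -1.485 1.306
vertex -4.361 -1.578 0.636
endloop
endfacet
facet normal 0.829 0.536 -0.159
outer loop
vertex -3.499 -1.021 0.471
vertex -3.039 -1.485 1.306
vertex -3.178 -1.678 -0.071
endloop
endfacet
facet normal 0.353 -0.722 -0.595
outer loop
vertex -2.719 -2.142 0.764
vertex -3.581 -2.699 0.929
vertex -3.178 -1.678 -0.071
endloop
endfacet
facet normal 0.830 0.535 -0.159
outer loop
vertex -3.178 -1.678 -0.071
vertex -3.039 -1.485 1.306
vertex -2.719 -2.142 0.764
endloop
endfacet
facet normal 0.434 -0.438 0.788
outer loop
vertex -2.719 -2.142 0.764
vertex -3.902 -2.042 1.471
vertex -3.581 -2.699 0.929
endloop
endfacet
facet normal 0.433 -0.438 0.787
outer loop
vertex -3.039 -1.485 1.306
vertex -3.902 -2.042 1.471
vertex -2.719 -2.142 0.764
endloop
endfacet
facet normal -0.418 0.780 -0.467
outer loop
vertex -0.711 0.458 -3.887
vertex -1.127 0.431 -3.56
vertex -0.709 0.731 -3.433
endloop
endfacet
facet normal 0.909 0.355 -0.217
outer loop
vertex -0.711 0.458 -3.887
vertex -0.709 0.731 -3.433
vertex -0.016 -0.845 -3.106
endloop
endfacet
facet normal 0.909 0.355 -0.217
outer loop
vertex -0.016 -0.845 -3.106
vertex -0.709 0.731 -3.433
vertex -0.014 -0.572 -2.652
endloop
endfacet
facet normal 0.414 -0.781 0.468
outer loop
vertex -0.016 -0.845 -3.106
vertex -0.014 -0.572 -2.652
vertex -0.433 -0.871 -2.78
endloop
endfacet
facet normal -0.417 0.779 -0.468
outer loop
vertex -0.709 0.731 -3.433
vertex -1.127 0.431 -3.56
vertex -1.126 0.704 -3.106
endloop
endfacet
facet normal 0.457 0.624 0.634
outer loop
vertex -0.709 0.731 -3.433
vertex -1.126 0.704 -3.106
vertex -0.014 -0.572 -2.652
endloop
endfacet
facet normal 0.458 0.624 0.633
outer loop
vertex -0.014 -0.572 -2.652
vertex -1.126 0.704 -3.106
vertex -0.431 -0.598 -2.325
endloop
endfacet
facet normal 0.415 -0.781 0.467
outer loop
vertex -0.014 -0.572 -2.652
vertex -0.431 -0.598 -2.325
vertex -0.433 -0.871 -2.78
endloop
endfacet
facet normal -0.415 0.780 -0.468
outer loop
vertex -1.126 0.704 -3.106
vertex -1.127 0.431 -3.56
vertex -1.544 0.405 -3.234
endloop
endfacet
facet normal -0.452 0.269 0.850
outer loop
vertex -1.126 0.704 -3.106
vertex -1.544 0.405 -3.234
vertex -0.431 -0.598 -2.325
endloop
endfacet
facet normal -0.453 0.268 0.850
outer loop
vertex -0.431 -0.598 -2.325
vertex -1.544 0.405 -3.234
vertex -0.849 -0.898 -2.453
endloop
endfacet
facet normal 0.417 -0.780 0.466
outer loop
vertex -0.431 -0.598 -2.325
vertex -0.849 -0.898 -2.453
vertex -0.433 -0.871 -2.78
endloop
endfacet
facet normal -0.414 0.781 -0.468
outer loop
vertex -1.544 0.405 -3.234
vertex -1.127 0.431 -3.56
vertex -1.546 0.132 -3.688
endloop
endfacet
facet normal -0.909 -0.355 0.217
outer loop
vertex -1.544 0.405 -3.234
vertex -1.546 0.132 -3.688
vertex -0.849 -0.898 -2.453
endloop
endfacet
facet normal -0.909 -0.355 0.217
outer loop
vertex -0.849 -0.898 -2.453
vertex -1.546 0.132 -3.688
vertex -0.851 -1.171 -2.907
endloop
endfacet
facet normal 0.418 -0.780 0.467
outer loop
vertex -0.849 -0.898 -2.453
vertex -0.851 -1.171 -2.907
vertex -0.433 -0.871 -2.78
endloop
endfacet
facet normal -0.415 0.781 -0.467
outer loop
vertex -1.546 0.132 -3.688
vertex -1.127 0.431 -3.56
vertex -1.129 0.158 -4.015
endloop
endfacet
facet normal -0.458 -0.624 -0.633
outer loop
vertex -1.546 0.132 -3.688
vertex -1.129 0.158 -4.015
vertex -0.851 -1.171 -2.907
endloop
endfacet
facet normal -0.457 -0.624 -0.634
outer loop
vertex -0.851 -1.171 -2.907
vertex -1.129 0.158 -4.015
vertex -0.434 -1.144 -3.234
endloop
endfacet
facet normal 0.417 -0.779 0.468
outer loop
vertex -0.851 -1.171 -2.907
vertex -0.434 -1.144 -3.234
vertex -0.433 -0.871 -2.78
endloop
endfacet
facet normal -0.417 0.780 -0.466
outer loop
vertex -1.129 0.158 -4.015
vertex -1.127 0.431 -3.56
vertex -0.711 0.458 -3.887
endloop
endfacet
facet normal 0.453 -0.268 -0.850
outer loop
vertex -1.129 0.158 -4.015
vertex -0.711 0.458 -3.887
vertex -0.434 -1.144 -3.234
endloop
endfacet
facet normal 0.452 -0.268 -0.850
outer loop
vertex -0.434 -1.144 -3.234
vertex -0.711 0.458 -3.887
vertex -0.016 -0.845 -3.106
endloop
endfacet
facet normal 0.415 -0.780 0.468
outer loop
vertex -0.434 -1.144 -3.234
vertex -0.016 -0.845 -3.106
vertex -0.433 -0.871 -2.78
endloop
endfacet

endsolid


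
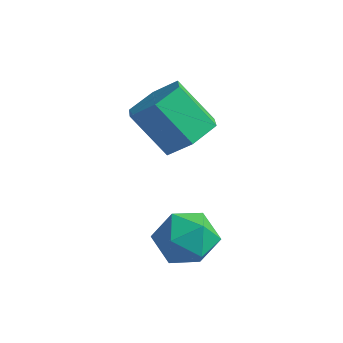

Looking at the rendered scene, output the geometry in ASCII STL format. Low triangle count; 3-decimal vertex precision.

solid 
facet normal -0.891 -0.109 0.441
outer loop
vertex -2.163 1.106 0.287
vertex -2.099 0.447 0.253
vertex -1.876 0.774 0.784
endloop
endfacet
facet normal -0.570 0.492 0.658
outer loop
vertex -2.163 1.106 0.287
vertex -1.876 0.774 0.784
vertex -1.619 1.349 0.577
endloop
endfacet
facet normal -0.442 0.893 0.082
outer loop
vertex -2.163 1.106 0.287
vertex -1.619 1.349 0.577
vertex -1.684 1.377 -0.082
endloop
endfacet
facet normal -0.684 0.539 -0.492
outer loop
vertex -2.163 1.106 0.287
vertex -1.684 1.377 -0.082
vertex -1.98 0.819 -0.282
endloop
endfacet
facet normal -0.960 -0.079 -0.269
outer loop
vertex -2.163 1.106 0.287
vertex -1.98 0.819 -0.282
vertex -2.099 0.447 0.253
endloop
endfacet
facet normal 0.057 0.315 0.947
outer loop
vertex -1.619 1.349 0.577
vertex -1.876 0.774 0.784
vertex -1.22 0.841 0.722
endloop
endfacet
facet normal -0.460 -0.656 0.598
outer loop
vertex -1.876 0.774 0.784
vertex -2.099 0.447 0.253
vertex -1.516 0.283 0.522
endloop
endfacet
facet normal -0.573 -0.607 -0.550
outer loop
vertex -2.099 0.447 0.253
vertex -1.98 0.819 -0.282
vertex -1.581 0.311 -0.137
endloop
endfacet
facet normal -0.126 0.393 -0.911
outer loop
vertex -1.98 0.819 -0.282
vertex -1.684 1.377 -0.082
vertex -1.324 0.886 -0.344
endloop
endfacet
facet normal 0.264 0.964 0.015
outer loop
vertex -1.684 1.377 -0.082
vertex -1.619 1.349 0.577
vertex -1.101 1.213 0.187
endloop
endfacet
facet normal 0.684 -0.539 0.492
outer loop
vertex -1.037 0.554 0.153
vertex -1.22 0.841 0.722
vertex -1.516 0.283 0.522
endloop
endfacet
facet normal 0.442 -0.893 -0.082
outer loop
vertex -1.037 0.554 0.153
vertex -1.516 0.283 0.522
vertex -1.581 0.311 -0.137
endloop
endfacet
facet normal 0.570 -0.492 -0.658
outer loop
vertex -1.037 0.554 0.153
vertex -1.581 0.311 -0.137
vertex -1.324 0.886 -0.344
endloop
endfacet
facet normal 0.891 0.109 -0.441
outer loop
vertex -1.037 0.554 0.153
vertex -1.324 0.886 -0.344
vertex -1.101 1.213 0.187
endloop
endfacet
facet normal 0.960 0.079 0.269
outer loop
vertex -1.037 0.554 0.153
vertex -1.101 1.213 0.187
vertex -1.22 0.841 0.722
endloop
endfacet
facet normal 0.126 -0.393 0.911
outer loop
vertex -1.516 0.283 0.522
vertex -1.22 0.841 0.722
vertex -1.876 0.774 0.784
endloop
endfacet
facet normal -0.264 -0.964 -0.015
outer loop
vertex -1.581 0.311 -0.137
vertex -1.516 0.283 0.522
vertex -2.099 0.447 0.253
endloop
endfacet
facet normal -0.057 -0.315 -0.947
outer loop
vertex -1.324 0.886 -0.344
vertex -1.581 0.311 -0.137
vertex -1.98 0.819 -0.282
endloop
endfacet
facet normal 0.460 0.656 -0.598
outer loop
vertex -1.101 1.213 0.187
vertex -1.324 0.886 -0.344
vertex -1.684 1.377 -0.082
endloop
endfacet
facet normal 0.573 0.607 0.550
outer loop
vertex -1.22 0.841 0.722
vertex -1.101 1.213 0.187
vertex -1.619 1.349 0.577
endloop
endfacet
facet normal 0.636 0.160 -0.755
outer loop
vertex -2.433 2.105 1.665
vertex -2.834 2.572 1.426
vertex -2.362 2.732 1.858
endloop
endfacet
facet normal 0.764 -0.267 0.587
outer loop
vertex -2.433 2.105 1.665
vertex -2.362 2.732 1.858
vertex -3.165 1.921 2.533
endloop
endfacet
facet normal 0.764 -0.268 0.587
outer loop
vertex -3.165 1.921 2.533
vertex -2.362 2.732 1.858
vertex -3.093 2.548 2.726
endloop
endfacet
facet normal -0.636 -0.159 0.755
outer loop
vertex -3.165 1.921 2.533
vertex -3.093 2.548 2.726
vertex -3.566 2.388 2.294
endloop
endfacet
facet normal 0.636 0.160 -0.755
outer loop
vertex -2.362 2.732 1.858
vertex -2.834 2.572 1.426
vertex -2.763 3.199 1.619
endloop
endfacet
facet normal 0.476 0.689 0.547
outer loop
vertex -2.362 2.732 1.858
vertex -2.763 3.199 1.619
vertex -3.093 2.548 2.726
endloop
endfacet
facet normal 0.476 0.689 0.547
outer loop
vertex -3.093 2.548 2.726
vertex -2.763 3.199 1.619
vertex -3.494 3.015 2.487
endloop
endfacet
facet normal -0.636 -0.159 0.755
outer loop
vertex -3.093 2.548 2.726
vertex -3.494 3.015 2.487
vertex -3.566 2.388 2.294
endloop
endfacet
facet normal 0.636 0.160 -0.755
outer loop
vertex -2.763 3.199 1.619
vertex -2.834 2.572 1.426
vertex -3.235 3.039 1.187
endloop
endfacet
facet normal -0.288 0.957 -0.040
outer loop
vertex -2.763 3.199 1.619
vertex -3.235 3.039 1.187
vertex -3.494 3.015 2.487
endloop
endfacet
facet normal -0.288 0.957 -0.040
outer loop
vertex -3.494 3.015 2.487
vertex -3.235 3.039 1.187
vertex -3.967 2.855 2.055
endloop
endfacet
facet normal -0.636 -0.159 0.755
outer loop
vertex -3.494 3.015 2.487
vertex -3.967 2.855 2.055
vertex -3.566 2.388 2.294
endloop
endfacet
facet normal 0.636 0.159 -0.755
outer loop
vertex -3.235 3.039 1.187
vertex -2.834 2.572 1.426
vertex -3.307 2.412 0.994
endloop
endfacet
facet normal -0.764 0.268 -0.587
outer loop
vertex -3.235 3.039 1.187
vertex -3.307 2.412 0.994
vertex -3.967 2.855 2.055
endloop
endfacet
facet normal -0.764 0.267 -0.587
outer loop
vertex -3.967 2.855 2.055
vertex -3.307 2.412 0.994
vertex -4.038 2.228 1.862
endloop
endfacet
facet normal -0.636 -0.160 0.755
outer loop
vertex -3.967 2.855 2.055
vertex -4.038 2.228 1.862
vertex -3.566 2.388 2.294
endloop
endfacet
facet normal 0.636 0.159 -0.755
outer loop
vertex -3.307 2.412 0.994
vertex -2.834 2.572 1.426
vertex -2.906 1.945 1.233
endloop
endfacet
facet normal -0.476 -0.689 -0.547
outer loop
vertex -3.307 2.412 0.994
vertex -2.906 1.945 1.233
vertex -4.038 2.228 1.862
endloop
endfacet
facet normal -0.476 -0.689 -0.547
outer loop
vertex -4.038 2.228 1.862
vertex -2.906 1.945 1.233
vertex -3.637 1.761 2.101
endloop
endfacet
facet normal -0.636 -0.160 0.755
outer loop
vertex -4.038 2.228 1.862
vertex -3.637 1.761 2.101
vertex -3.566 2.388 2.294
endloop
endfacet
facet normal 0.636 0.159 -0.755
outer loop
vertex -2.906 1.945 1.233
vertex -2.834 2.572 1.426
vertex -2.433 2.105 1.665
endloop
endfacet
facet normal 0.288 -0.957 0.039
outer loop
vertex -2.906 1.945 1.233
vertex -2.433 2.105 1.665
vertex -3.637 1.761 2.101
endloop
endfacet
facet normal 0.288 -0.957 0.040
outer loop
vertex -3.637 1.761 2.101
vertex -2.433 2.105 1.665
vertex -3.165 1.921 2.533
endloop
endfacet
facet normal -0.636 -0.160 0.755
outer loop
vertex -3.637 1.761 2.101
vertex -3.165 1.921 2.533
vertex -3.566 2.388 2.294
endloop
endfacet

endsolid


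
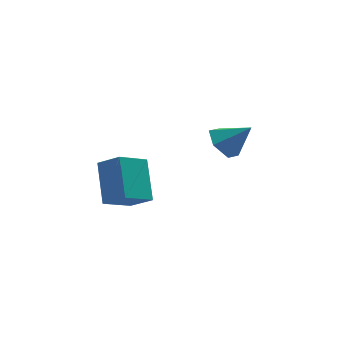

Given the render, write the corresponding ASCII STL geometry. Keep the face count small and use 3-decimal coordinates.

solid 
facet normal -0.587 0.563 -0.581
outer loop
vertex -3.167 -1.333 -3.178
vertex -2.945 0.245 -1.872
vertex -1.875 -0.834 -4.0
endloop
endfacet
facet normal -0.108 -0.765 -0.634
outer loop
vertex -1.135 -1.545 -3.268
vertex -3.167 -1.333 -3.178
vertex -1.875 -0.834 -4.0
endloop
endfacet
facet normal -0.587 0.564 -0.581
outer loop
vertex -1.875 -0.834 -4.0
vertex -2.945 0.245 -1.872
vertex -1.653 0.743 -2.694
endloop
endfacet
facet normal 0.802 0.310 -0.510
outer loop
vertex -1.653 0.743 -2.694
vertex -1.135 -1.545 -3.268
vertex -1.875 -0.834 -4.0
endloop
endfacet
facet normal -0.802 -0.310 0.510
outer loop
vertex -3.167 -1.333 -3.178
vertex -2.205 -0.466 -1.14
vertex -2.945 0.245 -1.872
endloop
endfacet
facet normal -0.108 -0.766 -0.634
outer loop
vertex -2.427 -2.043 -2.446
vertex -3.167 -1.333 -3.178
vertex -1.135 -1.545 -3.268
endloop
endfacet
facet normal -0.802 -0.310 0.510
outer loop
vertex -2.427 -2.043 -2.446
vertex -2.205 -0.466 -1.14
vertex -3.167 -1.333 -3.178
endloop
endfacet
facet normal 0.108 0.766 0.634
outer loop
vertex -2.945 0.245 -1.872
vertex -2.205 -0.466 -1.14
vertex -1.653 0.743 -2.694
endloop
endfacet
facet normal 0.802 0.310 -0.511
outer loop
vertex -0.913 0.033 -1.962
vertex -1.135 -1.545 -3.268
vertex -1.653 0.743 -2.694
endloop
endfacet
facet normal 0.108 0.766 0.634
outer loop
vertex -1.653 0.743 -2.694
vertex -2.205 -0.466 -1.14
vertex -0.913 0.033 -1.962
endloop
endfacet
facet normal 0.587 -0.564 0.581
outer loop
vertex -0.913 0.033 -1.962
vertex -2.427 -2.043 -2.446
vertex -1.135 -1.545 -3.268
endloop
endfacet
facet normal 0.587 -0.564 0.581
outer loop
vertex -2.205 -0.466 -1.14
vertex -2.427 -2.043 -2.446
vertex -0.913 0.033 -1.962
endloop
endfacet
facet normal -0.666 0.292 -0.687
outer loop
vertex 3.225 0.566 -3.002
vertex 2.677 0.899 -2.329
vertex 3.319 1.447 -2.719
endloop
endfacet
facet normal 0.961 -0.014 -0.274
outer loop
vertex 3.225 0.566 -3.002
vertex 3.319 1.447 -2.719
vertex 3.723 0.441 -1.251
endloop
endfacet
facet normal -0.666 0.292 -0.687
outer loop
vertex 3.319 1.447 -2.719
vertex 2.677 0.899 -2.329
vertex 2.771 1.78 -2.046
endloop
endfacet
facet normal 0.711 0.656 0.254
outer loop
vertex 3.319 1.447 -2.719
vertex 2.771 1.78 -2.046
vertex 3.723 0.441 -1.251
endloop
endfacet
facet normal -0.667 0.291 -0.686
outer loop
vertex 2.771 1.78 -2.046
vertex 2.677 0.899 -2.329
vertex 2.129 1.232 -1.655
endloop
endfacet
facet normal 0.054 0.538 0.841
outer loop
vertex 2.771 1.78 -2.046
vertex 2.129 1.232 -1.655
vertex 3.723 0.441 -1.251
endloop
endfacet
facet normal -0.667 0.291 -0.686
outer loop
vertex 2.129 1.232 -1.655
vertex 2.677 0.899 -2.329
vertex 2.035 0.351 -1.938
endloop
endfacet
facet normal -0.353 -0.252 0.901
outer loop
vertex 2.129 1.232 -1.655
vertex 2.035 0.351 -1.938
vertex 3.723 0.441 -1.251
endloop
endfacet
facet normal -0.667 0.291 -0.686
outer loop
vertex 2.035 0.351 -1.938
vertex 2.677 0.899 -2.329
vertex 2.583 0.018 -2.612
endloop
endfacet
facet normal -0.102 -0.922 0.372
outer loop
vertex 2.035 0.351 -1.938
vertex 2.583 0.018 -2.612
vertex 3.723 0.441 -1.251
endloop
endfacet
facet normal -0.666 0.292 -0.687
outer loop
vertex 2.583 0.018 -2.612
vertex 2.677 0.899 -2.329
vertex 3.225 0.566 -3.002
endloop
endfacet
facet normal 0.555 -0.803 -0.215
outer loop
vertex 2.583 0.018 -2.612
vertex 3.225 0.566 -3.002
vertex 3.723 0.441 -1.251
endloop
endfacet

endsolid


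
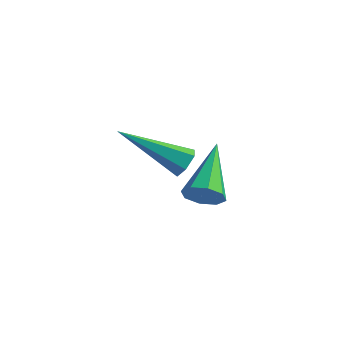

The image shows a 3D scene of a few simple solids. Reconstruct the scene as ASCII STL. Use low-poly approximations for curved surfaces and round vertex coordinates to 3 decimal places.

solid 
facet normal 0.279 -0.841 -0.463
outer loop
vertex 0.586 0.575 0.139
vertex 0.351 0.774 -0.364
vertex 0.882 0.809 -0.108
endloop
endfacet
facet normal 0.595 0.090 0.798
outer loop
vertex 0.586 0.575 0.139
vertex 0.882 0.809 -0.108
vertex -0.171 2.346 0.504
endloop
endfacet
facet normal 0.279 -0.841 -0.463
outer loop
vertex 0.882 0.809 -0.108
vertex 0.351 0.774 -0.364
vertex 0.867 1.023 -0.506
endloop
endfacet
facet normal 0.843 0.486 0.230
outer loop
vertex 0.882 0.809 -0.108
vertex 0.867 1.023 -0.506
vertex -0.171 2.346 0.504
endloop
endfacet
facet normal 0.278 -0.841 -0.464
outer loop
vertex 0.867 1.023 -0.506
vertex 0.351 0.774 -0.364
vertex 0.549 1.091 -0.82
endloop
endfacet
facet normal 0.550 0.735 -0.398
outer loop
vertex 0.867 1.023 -0.506
vertex 0.549 1.091 -0.82
vertex -0.171 2.346 0.504
endloop
endfacet
facet normal 0.279 -0.841 -0.463
outer loop
vertex 0.549 1.091 -0.82
vertex 0.351 0.774 -0.364
vertex 0.116 0.973 -0.867
endloop
endfacet
facet normal -0.111 0.691 -0.715
outer loop
vertex 0.549 1.091 -0.82
vertex 0.116 0.973 -0.867
vertex -0.171 2.346 0.504
endloop
endfacet
facet normal 0.280 -0.841 -0.463
outer loop
vertex 0.116 0.973 -0.867
vertex 0.351 0.774 -0.364
vertex -0.18 0.738 -0.619
endloop
endfacet
facet normal -0.752 0.380 -0.538
outer loop
vertex 0.116 0.973 -0.867
vertex -0.18 0.738 -0.619
vertex -0.171 2.346 0.504
endloop
endfacet
facet normal 0.280 -0.841 -0.463
outer loop
vertex -0.18 0.738 -0.619
vertex 0.351 0.774 -0.364
vertex -0.164 0.524 -0.221
endloop
endfacet
facet normal -0.999 -0.016 0.031
outer loop
vertex -0.18 0.738 -0.619
vertex -0.164 0.524 -0.221
vertex -0.171 2.346 0.504
endloop
endfacet
facet normal 0.279 -0.841 -0.464
outer loop
vertex -0.164 0.524 -0.221
vertex 0.351 0.774 -0.364
vertex 0.153 0.456 0.093
endloop
endfacet
facet normal -0.707 -0.264 0.656
outer loop
vertex -0.164 0.524 -0.221
vertex 0.153 0.456 0.093
vertex -0.171 2.346 0.504
endloop
endfacet
facet normal 0.280 -0.841 -0.464
outer loop
vertex 0.153 0.456 0.093
vertex 0.351 0.774 -0.364
vertex 0.586 0.575 0.139
endloop
endfacet
facet normal -0.043 -0.219 0.975
outer loop
vertex 0.153 0.456 0.093
vertex 0.586 0.575 0.139
vertex -0.171 2.346 0.504
endloop
endfacet
facet normal 0.784 0.344 -0.517
outer loop
vertex -1.52 3.51 -1.159
vertex -1.811 3.546 -1.576
vertex -1.774 3.941 -1.257
endloop
endfacet
facet normal 0.209 0.332 0.920
outer loop
vertex -1.52 3.51 -1.159
vertex -1.774 3.941 -1.257
vertex -3.529 2.794 -0.444
endloop
endfacet
facet normal 0.784 0.344 -0.517
outer loop
vertex -1.774 3.941 -1.257
vertex -1.811 3.546 -1.576
vertex -2.065 3.977 -1.674
endloop
endfacet
facet normal -0.394 0.850 0.349
outer loop
vertex -1.774 3.941 -1.257
vertex -2.065 3.977 -1.674
vertex -3.529 2.794 -0.444
endloop
endfacet
facet normal 0.784 0.344 -0.517
outer loop
vertex -2.065 3.977 -1.674
vertex -1.811 3.546 -1.576
vertex -2.102 3.581 -1.994
endloop
endfacet
facet normal -0.759 0.451 -0.470
outer loop
vertex -2.065 3.977 -1.674
vertex -2.102 3.581 -1.994
vertex -3.529 2.794 -0.444
endloop
endfacet
facet normal 0.784 0.343 -0.517
outer loop
vertex -2.102 3.581 -1.994
vertex -1.811 3.546 -1.576
vertex -1.848 3.15 -1.895
endloop
endfacet
facet normal -0.518 -0.469 -0.715
outer loop
vertex -2.102 3.581 -1.994
vertex -1.848 3.15 -1.895
vertex -3.529 2.794 -0.444
endloop
endfacet
facet normal 0.785 0.343 -0.516
outer loop
vertex -1.848 3.15 -1.895
vertex -1.811 3.546 -1.576
vertex -1.558 3.114 -1.478
endloop
endfacet
facet normal 0.085 -0.986 -0.144
outer loop
vertex -1.848 3.15 -1.895
vertex -1.558 3.114 -1.478
vertex -3.529 2.794 -0.444
endloop
endfacet
facet normal 0.784 0.342 -0.518
outer loop
vertex -1.558 3.114 -1.478
vertex -1.811 3.546 -1.576
vertex -1.52 3.51 -1.159
endloop
endfacet
facet normal 0.449 -0.586 0.674
outer loop
vertex -1.558 3.114 -1.478
vertex -1.52 3.51 -1.159
vertex -3.529 2.794 -0.444
endloop
endfacet

endsolid


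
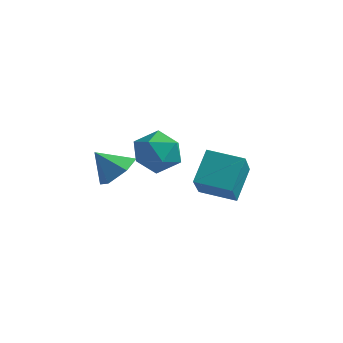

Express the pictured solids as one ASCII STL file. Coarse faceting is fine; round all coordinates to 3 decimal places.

solid 
facet normal 0.210 -0.021 0.978
outer loop
vertex -0.151 -0.594 1.716
vertex 0.016 -1.641 1.658
vertex 0.82 -0.965 1.5
endloop
endfacet
facet normal 0.387 0.609 0.693
outer loop
vertex -0.151 -0.594 1.716
vertex 0.82 -0.965 1.5
vertex 0.443 -0.125 0.972
endloop
endfacet
facet normal -0.200 0.893 0.403
outer loop
vertex -0.151 -0.594 1.716
vertex 0.443 -0.125 0.972
vertex -0.594 -0.281 0.803
endloop
endfacet
facet normal -0.740 0.439 0.510
outer loop
vertex -0.151 -0.594 1.716
vertex -0.594 -0.281 0.803
vertex -0.858 -1.219 1.227
endloop
endfacet
facet normal -0.487 -0.126 0.864
outer loop
vertex -0.151 -0.594 1.716
vertex -0.858 -1.219 1.227
vertex 0.016 -1.641 1.658
endloop
endfacet
facet normal 0.855 0.490 0.168
outer loop
vertex 0.443 -0.125 0.972
vertex 0.82 -0.965 1.5
vertex 0.978 -0.881 0.453
endloop
endfacet
facet normal 0.569 -0.530 0.629
outer loop
vertex 0.82 -0.965 1.5
vertex 0.016 -1.641 1.658
vertex 0.714 -1.819 0.877
endloop
endfacet
facet normal -0.558 -0.700 0.445
outer loop
vertex 0.016 -1.641 1.658
vertex -0.858 -1.219 1.227
vertex -0.323 -1.975 0.708
endloop
endfacet
facet normal -0.968 0.214 -0.129
outer loop
vertex -0.858 -1.219 1.227
vertex -0.594 -0.281 0.803
vertex -0.7 -1.135 0.18
endloop
endfacet
facet normal -0.094 0.949 -0.300
outer loop
vertex -0.594 -0.281 0.803
vertex 0.443 -0.125 0.972
vertex 0.104 -0.459 0.022
endloop
endfacet
facet normal 0.740 -0.439 -0.510
outer loop
vertex 0.271 -1.506 -0.036
vertex 0.978 -0.881 0.453
vertex 0.714 -1.819 0.877
endloop
endfacet
facet normal 0.200 -0.893 -0.403
outer loop
vertex 0.271 -1.506 -0.036
vertex 0.714 -1.819 0.877
vertex -0.323 -1.975 0.708
endloop
endfacet
facet normal -0.387 -0.609 -0.693
outer loop
vertex 0.271 -1.506 -0.036
vertex -0.323 -1.975 0.708
vertex -0.7 -1.135 0.18
endloop
endfacet
facet normal -0.210 0.021 -0.978
outer loop
vertex 0.271 -1.506 -0.036
vertex -0.7 -1.135 0.18
vertex 0.104 -0.459 0.022
endloop
endfacet
facet normal 0.487 0.126 -0.864
outer loop
vertex 0.271 -1.506 -0.036
vertex 0.104 -0.459 0.022
vertex 0.978 -0.881 0.453
endloop
endfacet
facet normal 0.968 -0.214 0.129
outer loop
vertex 0.714 -1.819 0.877
vertex 0.978 -0.881 0.453
vertex 0.82 -0.965 1.5
endloop
endfacet
facet normal 0.094 -0.949 0.300
outer loop
vertex -0.323 -1.975 0.708
vertex 0.714 -1.819 0.877
vertex 0.016 -1.641 1.658
endloop
endfacet
facet normal -0.855 -0.490 -0.168
outer loop
vertex -0.7 -1.135 0.18
vertex -0.323 -1.975 0.708
vertex -0.858 -1.219 1.227
endloop
endfacet
facet normal -0.569 0.530 -0.629
outer loop
vertex 0.104 -0.459 0.022
vertex -0.7 -1.135 0.18
vertex -0.594 -0.281 0.803
endloop
endfacet
facet normal 0.558 0.700 -0.445
outer loop
vertex 0.978 -0.881 0.453
vertex 0.104 -0.459 0.022
vertex 0.443 -0.125 0.972
endloop
endfacet
facet normal -0.973 -0.188 0.137
outer loop
vertex 0.537 0.882 -1.677
vertex 0.463 2.102 -0.525
vertex 0.09 2.178 -3.078
endloop
endfacet
facet normal 0.045 -0.726 -0.686
outer loop
vertex 1.637 2.478 -3.295
vertex 0.537 0.882 -1.677
vertex 0.09 2.178 -3.078
endloop
endfacet
facet normal -0.973 -0.188 0.137
outer loop
vertex 0.09 2.178 -3.078
vertex 0.463 2.102 -0.525
vertex 0.016 3.399 -1.925
endloop
endfacet
facet normal -0.228 0.661 -0.715
outer loop
vertex 0.016 3.399 -1.925
vertex 1.637 2.478 -3.295
vertex 0.09 2.178 -3.078
endloop
endfacet
facet normal 0.228 -0.661 0.715
outer loop
vertex 0.537 0.882 -1.677
vertex 2.01 2.402 -0.742
vertex 0.463 2.102 -0.525
endloop
endfacet
facet normal 0.044 -0.726 -0.686
outer loop
vertex 2.084 1.181 -1.895
vertex 0.537 0.882 -1.677
vertex 1.637 2.478 -3.295
endloop
endfacet
facet normal 0.228 -0.661 0.715
outer loop
vertex 2.084 1.181 -1.895
vertex 2.01 2.402 -0.742
vertex 0.537 0.882 -1.677
endloop
endfacet
facet normal -0.044 0.726 0.687
outer loop
vertex 0.463 2.102 -0.525
vertex 2.01 2.402 -0.742
vertex 0.016 3.399 -1.925
endloop
endfacet
facet normal -0.228 0.661 -0.715
outer loop
vertex 1.563 3.698 -2.143
vertex 1.637 2.478 -3.295
vertex 0.016 3.399 -1.925
endloop
endfacet
facet normal -0.044 0.726 0.686
outer loop
vertex 0.016 3.399 -1.925
vertex 2.01 2.402 -0.742
vertex 1.563 3.698 -2.143
endloop
endfacet
facet normal 0.973 0.188 -0.136
outer loop
vertex 1.563 3.698 -2.143
vertex 2.084 1.181 -1.895
vertex 1.637 2.478 -3.295
endloop
endfacet
facet normal 0.973 0.188 -0.137
outer loop
vertex 2.01 2.402 -0.742
vertex 2.084 1.181 -1.895
vertex 1.563 3.698 -2.143
endloop
endfacet
facet normal 0.674 0.189 -0.715
outer loop
vertex -0.547 -2.279 0.292
vertex -1.192 -1.817 -0.194
vertex -0.664 -1.365 0.423
endloop
endfacet
facet normal 0.264 -0.104 0.959
outer loop
vertex -0.547 -2.279 0.292
vertex -0.664 -1.365 0.423
vertex -2.068 -2.063 0.734
endloop
endfacet
facet normal 0.673 0.189 -0.715
outer loop
vertex -0.664 -1.365 0.423
vertex -1.192 -1.817 -0.194
vertex -1.309 -0.904 -0.063
endloop
endfacet
facet normal -0.138 0.621 0.772
outer loop
vertex -0.664 -1.365 0.423
vertex -1.309 -0.904 -0.063
vertex -2.068 -2.063 0.734
endloop
endfacet
facet normal 0.674 0.189 -0.714
outer loop
vertex -1.309 -0.904 -0.063
vertex -1.192 -1.817 -0.194
vertex -1.837 -1.356 -0.681
endloop
endfacet
facet normal -0.757 0.626 0.189
outer loop
vertex -1.309 -0.904 -0.063
vertex -1.837 -1.356 -0.681
vertex -2.068 -2.063 0.734
endloop
endfacet
facet normal 0.674 0.189 -0.714
outer loop
vertex -1.837 -1.356 -0.681
vertex -1.192 -1.817 -0.194
vertex -1.72 -2.269 -0.812
endloop
endfacet
facet normal -0.974 -0.095 -0.207
outer loop
vertex -1.837 -1.356 -0.681
vertex -1.72 -2.269 -0.812
vertex -2.068 -2.063 0.734
endloop
endfacet
facet normal 0.674 0.189 -0.714
outer loop
vertex -1.72 -2.269 -0.812
vertex -1.192 -1.817 -0.194
vertex -1.076 -2.731 -0.326
endloop
endfacet
facet normal -0.573 -0.819 -0.020
outer loop
vertex -1.72 -2.269 -0.812
vertex -1.076 -2.731 -0.326
vertex -2.068 -2.063 0.734
endloop
endfacet
facet normal 0.674 0.189 -0.715
outer loop
vertex -1.076 -2.731 -0.326
vertex -1.192 -1.817 -0.194
vertex -0.547 -2.279 0.292
endloop
endfacet
facet normal 0.047 -0.825 0.563
outer loop
vertex -1.076 -2.731 -0.326
vertex -0.547 -2.279 0.292
vertex -2.068 -2.063 0.734
endloop
endfacet

endsolid


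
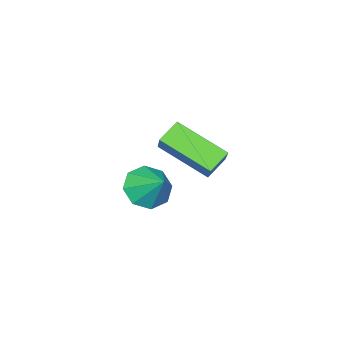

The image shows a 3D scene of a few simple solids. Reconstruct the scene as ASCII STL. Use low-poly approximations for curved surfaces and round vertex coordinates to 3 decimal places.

solid 
facet normal -0.221 -0.722 -0.656
outer loop
vertex 0.428 0.98 -0.867
vertex 0.005 0.475 -0.169
vertex -0.286 1.138 -0.8
endloop
endfacet
facet normal 0.182 0.942 -0.282
outer loop
vertex 0.428 0.98 -0.867
vertex -0.286 1.138 -0.8
vertex 0.315 1.485 0.749
endloop
endfacet
facet normal -0.221 -0.722 -0.656
outer loop
vertex -0.286 1.138 -0.8
vertex 0.005 0.475 -0.169
vertex -0.83 0.907 -0.363
endloop
endfacet
facet normal -0.418 0.907 -0.041
outer loop
vertex -0.286 1.138 -0.8
vertex -0.83 0.907 -0.363
vertex 0.315 1.485 0.749
endloop
endfacet
facet normal -0.221 -0.721 -0.656
outer loop
vertex -0.83 0.907 -0.363
vertex 0.005 0.475 -0.169
vertex -0.884 0.423 0.187
endloop
endfacet
facet normal -0.703 0.567 0.430
outer loop
vertex -0.83 0.907 -0.363
vertex -0.884 0.423 0.187
vertex 0.315 1.485 0.749
endloop
endfacet
facet normal -0.220 -0.722 -0.656
outer loop
vertex -0.884 0.423 0.187
vertex 0.005 0.475 -0.169
vertex -0.418 -0.03 0.529
endloop
endfacet
facet normal -0.508 0.122 0.853
outer loop
vertex -0.884 0.423 0.187
vertex -0.418 -0.03 0.529
vertex 0.315 1.485 0.749
endloop
endfacet
facet normal -0.222 -0.721 -0.656
outer loop
vertex -0.418 -0.03 0.529
vertex 0.005 0.475 -0.169
vertex 0.297 -0.188 0.461
endloop
endfacet
facet normal 0.056 -0.170 0.984
outer loop
vertex -0.418 -0.03 0.529
vertex 0.297 -0.188 0.461
vertex 0.315 1.485 0.749
endloop
endfacet
facet normal -0.221 -0.721 -0.656
outer loop
vertex 0.297 -0.188 0.461
vertex 0.005 0.475 -0.169
vertex 0.841 0.043 0.024
endloop
endfacet
facet normal 0.655 -0.135 0.744
outer loop
vertex 0.297 -0.188 0.461
vertex 0.841 0.043 0.024
vertex 0.315 1.485 0.749
endloop
endfacet
facet normal -0.221 -0.721 -0.656
outer loop
vertex 0.841 0.043 0.024
vertex 0.005 0.475 -0.169
vertex 0.895 0.527 -0.526
endloop
endfacet
facet normal 0.940 0.205 0.273
outer loop
vertex 0.841 0.043 0.024
vertex 0.895 0.527 -0.526
vertex 0.315 1.485 0.749
endloop
endfacet
facet normal -0.221 -0.722 -0.656
outer loop
vertex 0.895 0.527 -0.526
vertex 0.005 0.475 -0.169
vertex 0.428 0.98 -0.867
endloop
endfacet
facet normal 0.743 0.652 -0.152
outer loop
vertex 0.895 0.527 -0.526
vertex 0.428 0.98 -0.867
vertex 0.315 1.485 0.749
endloop
endfacet
facet normal -0.516 -0.481 -0.709
outer loop
vertex 0.592 2.199 3.865
vertex 0.202 4.027 2.909
vertex 1.395 2.099 3.348
endloop
endfacet
facet normal 0.185 -0.871 0.456
outer loop
vertex 2.098 2.753 4.311
vertex 0.592 2.199 3.865
vertex 1.395 2.099 3.348
endloop
endfacet
facet normal -0.517 -0.481 -0.708
outer loop
vertex 1.395 2.099 3.348
vertex 0.202 4.027 2.909
vertex 1.004 3.928 2.391
endloop
endfacet
facet normal 0.836 -0.104 -0.540
outer loop
vertex 1.004 3.928 2.391
vertex 2.098 2.753 4.311
vertex 1.395 2.099 3.348
endloop
endfacet
facet normal -0.836 0.104 0.539
outer loop
vertex 0.592 2.199 3.865
vertex 0.905 4.681 3.872
vertex 0.202 4.027 2.909
endloop
endfacet
facet normal 0.186 -0.871 0.454
outer loop
vertex 1.296 2.852 4.829
vertex 0.592 2.199 3.865
vertex 2.098 2.753 4.311
endloop
endfacet
facet normal -0.835 0.104 0.540
outer loop
vertex 1.296 2.852 4.829
vertex 0.905 4.681 3.872
vertex 0.592 2.199 3.865
endloop
endfacet
facet normal -0.186 0.871 -0.455
outer loop
vertex 0.202 4.027 2.909
vertex 0.905 4.681 3.872
vertex 1.004 3.928 2.391
endloop
endfacet
facet normal 0.835 -0.104 -0.540
outer loop
vertex 1.708 4.581 3.355
vertex 2.098 2.753 4.311
vertex 1.004 3.928 2.391
endloop
endfacet
facet normal -0.185 0.871 -0.455
outer loop
vertex 1.004 3.928 2.391
vertex 0.905 4.681 3.872
vertex 1.708 4.581 3.355
endloop
endfacet
facet normal 0.517 0.481 0.708
outer loop
vertex 1.708 4.581 3.355
vertex 1.296 2.852 4.829
vertex 2.098 2.753 4.311
endloop
endfacet
facet normal 0.516 0.481 0.709
outer loop
vertex 0.905 4.681 3.872
vertex 1.296 2.852 4.829
vertex 1.708 4.581 3.355
endloop
endfacet

endsolid


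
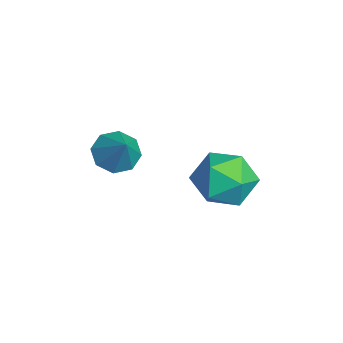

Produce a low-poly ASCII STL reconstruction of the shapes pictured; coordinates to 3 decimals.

solid 
facet normal -0.661 -0.158 -0.734
outer loop
vertex 2.699 -2.02 -1.035
vertex 2.308 -1.368 -0.823
vertex 2.899 -1.527 -1.321
endloop
endfacet
facet normal 0.905 -0.416 -0.085
outer loop
vertex 2.699 -2.02 -1.035
vertex 2.899 -1.527 -1.321
vertex 3.212 -1.152 0.183
endloop
endfacet
facet normal -0.661 -0.156 -0.734
outer loop
vertex 2.899 -1.527 -1.321
vertex 2.308 -1.368 -0.823
vertex 2.754 -0.94 -1.315
endloop
endfacet
facet normal 0.938 0.234 -0.254
outer loop
vertex 2.899 -1.527 -1.321
vertex 2.754 -0.94 -1.315
vertex 3.212 -1.152 0.183
endloop
endfacet
facet normal -0.659 -0.158 -0.735
outer loop
vertex 2.754 -0.94 -1.315
vertex 2.308 -1.368 -0.823
vertex 2.346 -0.604 -1.021
endloop
endfacet
facet normal 0.603 0.795 -0.072
outer loop
vertex 2.754 -0.94 -1.315
vertex 2.346 -0.604 -1.021
vertex 3.212 -1.152 0.183
endloop
endfacet
facet normal -0.660 -0.158 -0.735
outer loop
vertex 2.346 -0.604 -1.021
vertex 2.308 -1.368 -0.823
vertex 1.916 -0.715 -0.611
endloop
endfacet
facet normal 0.097 0.930 0.354
outer loop
vertex 2.346 -0.604 -1.021
vertex 1.916 -0.715 -0.611
vertex 3.212 -1.152 0.183
endloop
endfacet
facet normal -0.660 -0.158 -0.734
outer loop
vertex 1.916 -0.715 -0.611
vertex 2.308 -1.368 -0.823
vertex 1.716 -1.208 -0.325
endloop
endfacet
facet normal -0.284 0.565 0.775
outer loop
vertex 1.916 -0.715 -0.611
vertex 1.716 -1.208 -0.325
vertex 3.212 -1.152 0.183
endloop
endfacet
facet normal -0.660 -0.158 -0.734
outer loop
vertex 1.716 -1.208 -0.325
vertex 2.308 -1.368 -0.823
vertex 1.862 -1.795 -0.33
endloop
endfacet
facet normal -0.317 -0.087 0.944
outer loop
vertex 1.716 -1.208 -0.325
vertex 1.862 -1.795 -0.33
vertex 3.212 -1.152 0.183
endloop
endfacet
facet normal -0.661 -0.157 -0.734
outer loop
vertex 1.862 -1.795 -0.33
vertex 2.308 -1.368 -0.823
vertex 2.269 -2.131 -0.625
endloop
endfacet
facet normal 0.018 -0.647 0.762
outer loop
vertex 1.862 -1.795 -0.33
vertex 2.269 -2.131 -0.625
vertex 3.212 -1.152 0.183
endloop
endfacet
facet normal -0.660 -0.157 -0.735
outer loop
vertex 2.269 -2.131 -0.625
vertex 2.308 -1.368 -0.823
vertex 2.699 -2.02 -1.035
endloop
endfacet
facet normal 0.523 -0.782 0.337
outer loop
vertex 2.269 -2.131 -0.625
vertex 2.699 -2.02 -1.035
vertex 3.212 -1.152 0.183
endloop
endfacet
facet normal -0.671 0.319 0.670
outer loop
vertex 1.983 2.458 -1.893
vertex 2.099 1.497 -1.319
vertex 2.757 2.378 -1.08
endloop
endfacet
facet normal -0.314 0.868 0.385
outer loop
vertex 1.983 2.458 -1.893
vertex 2.757 2.378 -1.08
vertex 3.008 2.897 -2.046
endloop
endfacet
facet normal -0.413 0.852 -0.322
outer loop
vertex 1.983 2.458 -1.893
vertex 3.008 2.897 -2.046
vertex 2.505 2.337 -2.882
endloop
endfacet
facet normal -0.830 0.293 -0.474
outer loop
vertex 1.983 2.458 -1.893
vertex 2.505 2.337 -2.882
vertex 1.943 1.472 -2.433
endloop
endfacet
facet normal -0.990 -0.036 0.139
outer loop
vertex 1.983 2.458 -1.893
vertex 1.943 1.472 -2.433
vertex 2.099 1.497 -1.319
endloop
endfacet
facet normal 0.380 0.770 0.512
outer loop
vertex 3.008 2.897 -2.046
vertex 2.757 2.378 -1.08
vertex 3.757 2.208 -1.567
endloop
endfacet
facet normal -0.195 -0.118 0.974
outer loop
vertex 2.757 2.378 -1.08
vertex 2.099 1.497 -1.319
vertex 3.195 1.343 -1.118
endloop
endfacet
facet normal -0.711 -0.693 0.115
outer loop
vertex 2.099 1.497 -1.319
vertex 1.943 1.472 -2.433
vertex 2.692 0.783 -1.954
endloop
endfacet
facet normal -0.454 -0.160 -0.876
outer loop
vertex 1.943 1.472 -2.433
vertex 2.505 2.337 -2.882
vertex 2.943 1.302 -2.92
endloop
endfacet
facet normal 0.220 0.744 -0.631
outer loop
vertex 2.505 2.337 -2.882
vertex 3.008 2.897 -2.046
vertex 3.601 2.183 -2.681
endloop
endfacet
facet normal 0.830 -0.293 0.474
outer loop
vertex 3.717 1.222 -2.107
vertex 3.757 2.208 -1.567
vertex 3.195 1.343 -1.118
endloop
endfacet
facet normal 0.413 -0.852 0.322
outer loop
vertex 3.717 1.222 -2.107
vertex 3.195 1.343 -1.118
vertex 2.692 0.783 -1.954
endloop
endfacet
facet normal 0.314 -0.868 -0.385
outer loop
vertex 3.717 1.222 -2.107
vertex 2.692 0.783 -1.954
vertex 2.943 1.302 -2.92
endloop
endfacet
facet normal 0.671 -0.319 -0.670
outer loop
vertex 3.717 1.222 -2.107
vertex 2.943 1.302 -2.92
vertex 3.601 2.183 -2.681
endloop
endfacet
facet normal 0.990 0.036 -0.139
outer loop
vertex 3.717 1.222 -2.107
vertex 3.601 2.183 -2.681
vertex 3.757 2.208 -1.567
endloop
endfacet
facet normal 0.454 0.160 0.876
outer loop
vertex 3.195 1.343 -1.118
vertex 3.757 2.208 -1.567
vertex 2.757 2.378 -1.08
endloop
endfacet
facet normal -0.220 -0.744 0.631
outer loop
vertex 2.692 0.783 -1.954
vertex 3.195 1.343 -1.118
vertex 2.099 1.497 -1.319
endloop
endfacet
facet normal -0.380 -0.770 -0.512
outer loop
vertex 2.943 1.302 -2.92
vertex 2.692 0.783 -1.954
vertex 1.943 1.472 -2.433
endloop
endfacet
facet normal 0.195 0.118 -0.974
outer loop
vertex 3.601 2.183 -2.681
vertex 2.943 1.302 -2.92
vertex 2.505 2.337 -2.882
endloop
endfacet
facet normal 0.711 0.693 -0.115
outer loop
vertex 3.757 2.208 -1.567
vertex 3.601 2.183 -2.681
vertex 3.008 2.897 -2.046
endloop
endfacet

endsolid
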